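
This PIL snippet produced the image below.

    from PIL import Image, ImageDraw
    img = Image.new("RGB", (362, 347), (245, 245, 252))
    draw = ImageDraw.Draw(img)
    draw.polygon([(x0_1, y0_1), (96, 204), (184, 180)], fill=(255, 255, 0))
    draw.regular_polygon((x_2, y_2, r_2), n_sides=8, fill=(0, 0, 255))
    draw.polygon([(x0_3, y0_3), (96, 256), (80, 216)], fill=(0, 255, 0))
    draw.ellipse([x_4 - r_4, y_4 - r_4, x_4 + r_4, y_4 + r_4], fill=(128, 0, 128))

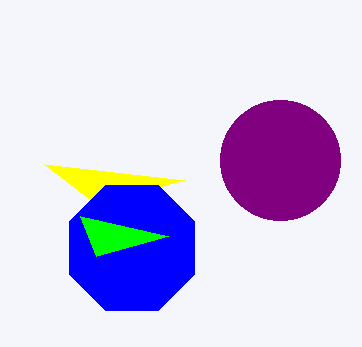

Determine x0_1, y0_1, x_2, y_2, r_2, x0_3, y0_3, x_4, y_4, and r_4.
x0_1 = 44; y0_1 = 164; x_2 = 132; y_2 = 248; r_2 = 68; x0_3 = 168; y0_3 = 236; x_4 = 280; y_4 = 160; r_4 = 60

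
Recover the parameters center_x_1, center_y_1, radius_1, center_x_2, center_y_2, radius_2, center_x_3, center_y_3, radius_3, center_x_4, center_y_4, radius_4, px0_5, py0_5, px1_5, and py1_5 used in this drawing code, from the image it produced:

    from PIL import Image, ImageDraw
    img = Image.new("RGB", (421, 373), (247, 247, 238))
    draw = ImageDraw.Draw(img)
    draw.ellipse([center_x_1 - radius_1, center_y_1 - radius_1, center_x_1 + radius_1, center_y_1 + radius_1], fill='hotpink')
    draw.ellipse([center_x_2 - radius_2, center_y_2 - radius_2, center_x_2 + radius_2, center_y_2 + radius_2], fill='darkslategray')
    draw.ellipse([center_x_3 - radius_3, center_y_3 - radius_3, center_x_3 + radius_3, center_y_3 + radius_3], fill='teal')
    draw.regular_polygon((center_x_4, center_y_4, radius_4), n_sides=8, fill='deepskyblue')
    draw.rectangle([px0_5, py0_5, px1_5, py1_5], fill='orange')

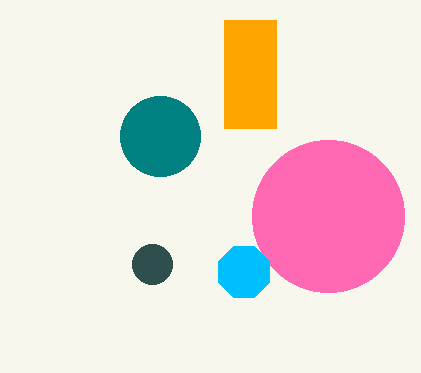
center_x_1 = 328
center_y_1 = 216
radius_1 = 76
center_x_2 = 152
center_y_2 = 264
radius_2 = 20
center_x_3 = 160
center_y_3 = 136
radius_3 = 40
center_x_4 = 244
center_y_4 = 272
radius_4 = 28
px0_5 = 224
py0_5 = 20
px1_5 = 276
py1_5 = 128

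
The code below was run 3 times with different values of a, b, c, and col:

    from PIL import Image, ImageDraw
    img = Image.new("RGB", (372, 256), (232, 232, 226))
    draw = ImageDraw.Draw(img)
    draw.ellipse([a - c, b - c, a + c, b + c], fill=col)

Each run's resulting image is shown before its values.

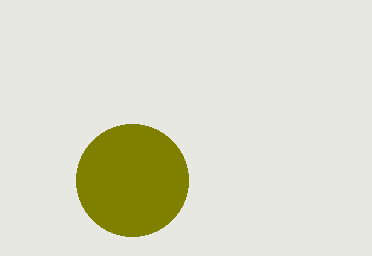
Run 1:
a = 132; b = 180; c = 56; col = 'olive'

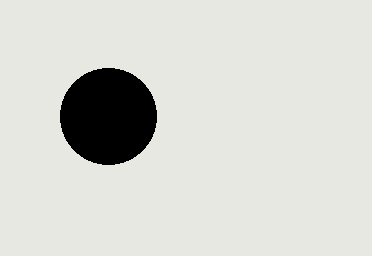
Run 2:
a = 108; b = 116; c = 48; col = 'black'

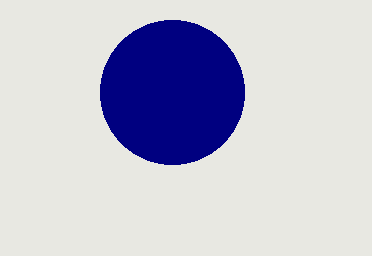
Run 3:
a = 172, b = 92, c = 72, col = 'navy'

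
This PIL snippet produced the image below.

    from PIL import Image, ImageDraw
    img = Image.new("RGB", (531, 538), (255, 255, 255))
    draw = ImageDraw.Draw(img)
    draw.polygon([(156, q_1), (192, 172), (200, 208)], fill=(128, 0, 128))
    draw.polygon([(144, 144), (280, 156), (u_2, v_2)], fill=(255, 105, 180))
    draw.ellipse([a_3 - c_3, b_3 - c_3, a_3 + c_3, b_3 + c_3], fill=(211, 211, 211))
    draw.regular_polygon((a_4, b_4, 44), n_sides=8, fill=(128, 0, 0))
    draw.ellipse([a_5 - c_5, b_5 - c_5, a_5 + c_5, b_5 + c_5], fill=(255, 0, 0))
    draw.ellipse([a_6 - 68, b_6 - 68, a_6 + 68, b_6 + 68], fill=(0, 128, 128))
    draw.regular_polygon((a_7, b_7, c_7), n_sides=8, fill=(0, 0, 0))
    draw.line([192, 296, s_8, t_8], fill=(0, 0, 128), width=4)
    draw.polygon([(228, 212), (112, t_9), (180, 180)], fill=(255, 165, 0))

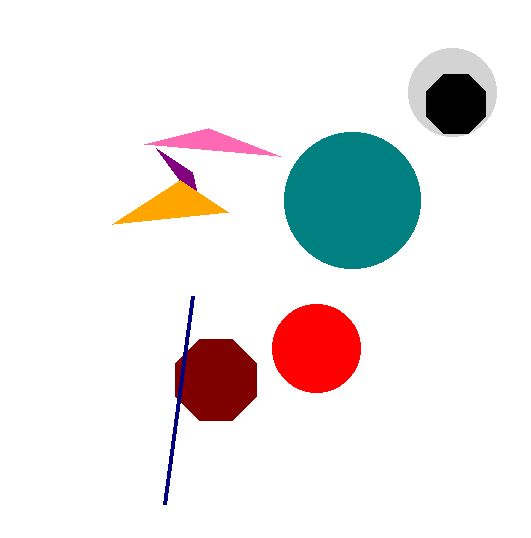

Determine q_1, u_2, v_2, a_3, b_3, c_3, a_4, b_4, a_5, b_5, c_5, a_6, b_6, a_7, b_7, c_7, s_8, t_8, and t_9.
q_1 = 148, u_2 = 208, v_2 = 128, a_3 = 452, b_3 = 92, c_3 = 44, a_4 = 216, b_4 = 380, a_5 = 316, b_5 = 348, c_5 = 44, a_6 = 352, b_6 = 200, a_7 = 456, b_7 = 104, c_7 = 32, s_8 = 164, t_8 = 504, t_9 = 224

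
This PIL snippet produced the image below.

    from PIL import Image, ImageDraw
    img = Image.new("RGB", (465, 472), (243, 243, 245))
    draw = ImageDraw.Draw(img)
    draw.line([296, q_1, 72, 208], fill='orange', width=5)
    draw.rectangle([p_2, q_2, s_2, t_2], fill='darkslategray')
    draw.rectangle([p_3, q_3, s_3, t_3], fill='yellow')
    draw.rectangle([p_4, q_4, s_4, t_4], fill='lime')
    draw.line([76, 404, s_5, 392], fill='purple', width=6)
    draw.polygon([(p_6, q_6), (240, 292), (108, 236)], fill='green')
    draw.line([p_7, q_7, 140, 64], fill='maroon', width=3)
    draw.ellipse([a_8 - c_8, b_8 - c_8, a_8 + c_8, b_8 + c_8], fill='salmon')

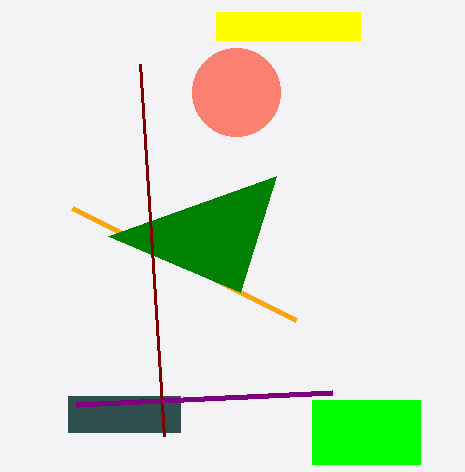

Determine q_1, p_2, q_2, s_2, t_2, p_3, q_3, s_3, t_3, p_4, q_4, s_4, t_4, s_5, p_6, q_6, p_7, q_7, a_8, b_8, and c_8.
q_1 = 320
p_2 = 68
q_2 = 396
s_2 = 180
t_2 = 432
p_3 = 216
q_3 = 12
s_3 = 360
t_3 = 40
p_4 = 312
q_4 = 400
s_4 = 420
t_4 = 464
s_5 = 332
p_6 = 276
q_6 = 176
p_7 = 164
q_7 = 436
a_8 = 236
b_8 = 92
c_8 = 44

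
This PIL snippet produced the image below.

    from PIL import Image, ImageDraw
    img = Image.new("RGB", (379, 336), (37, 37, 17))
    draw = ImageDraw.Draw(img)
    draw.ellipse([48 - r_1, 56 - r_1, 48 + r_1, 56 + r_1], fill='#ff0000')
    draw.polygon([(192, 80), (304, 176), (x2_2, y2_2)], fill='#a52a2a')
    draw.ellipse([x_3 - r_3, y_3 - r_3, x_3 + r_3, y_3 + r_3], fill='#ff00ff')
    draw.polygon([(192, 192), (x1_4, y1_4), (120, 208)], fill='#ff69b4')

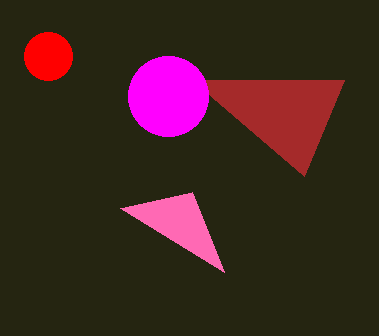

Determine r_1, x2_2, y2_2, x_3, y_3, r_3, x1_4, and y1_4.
r_1 = 24, x2_2 = 344, y2_2 = 80, x_3 = 168, y_3 = 96, r_3 = 40, x1_4 = 224, y1_4 = 272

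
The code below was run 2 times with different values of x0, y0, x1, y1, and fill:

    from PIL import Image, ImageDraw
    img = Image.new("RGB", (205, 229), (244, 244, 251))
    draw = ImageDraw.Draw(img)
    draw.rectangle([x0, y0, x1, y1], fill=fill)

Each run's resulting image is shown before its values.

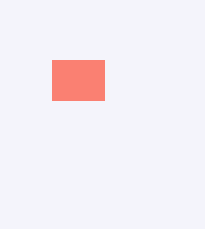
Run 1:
x0 = 52, y0 = 60, x1 = 104, y1 = 100, fill = 'salmon'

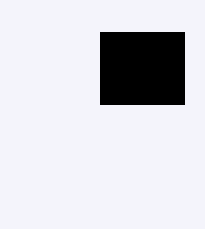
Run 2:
x0 = 100, y0 = 32, x1 = 184, y1 = 104, fill = 'black'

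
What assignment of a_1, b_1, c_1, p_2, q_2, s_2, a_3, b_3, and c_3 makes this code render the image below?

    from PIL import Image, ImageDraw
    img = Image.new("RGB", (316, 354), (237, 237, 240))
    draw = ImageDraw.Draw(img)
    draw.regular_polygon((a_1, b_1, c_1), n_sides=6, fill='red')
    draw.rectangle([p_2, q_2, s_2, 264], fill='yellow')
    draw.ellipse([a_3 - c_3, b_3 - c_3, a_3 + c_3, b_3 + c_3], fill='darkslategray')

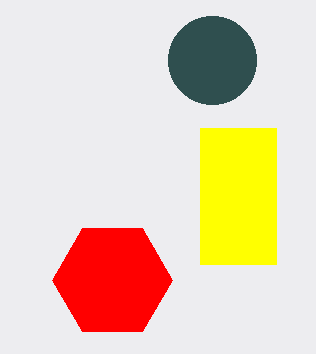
a_1 = 112
b_1 = 280
c_1 = 60
p_2 = 200
q_2 = 128
s_2 = 276
a_3 = 212
b_3 = 60
c_3 = 44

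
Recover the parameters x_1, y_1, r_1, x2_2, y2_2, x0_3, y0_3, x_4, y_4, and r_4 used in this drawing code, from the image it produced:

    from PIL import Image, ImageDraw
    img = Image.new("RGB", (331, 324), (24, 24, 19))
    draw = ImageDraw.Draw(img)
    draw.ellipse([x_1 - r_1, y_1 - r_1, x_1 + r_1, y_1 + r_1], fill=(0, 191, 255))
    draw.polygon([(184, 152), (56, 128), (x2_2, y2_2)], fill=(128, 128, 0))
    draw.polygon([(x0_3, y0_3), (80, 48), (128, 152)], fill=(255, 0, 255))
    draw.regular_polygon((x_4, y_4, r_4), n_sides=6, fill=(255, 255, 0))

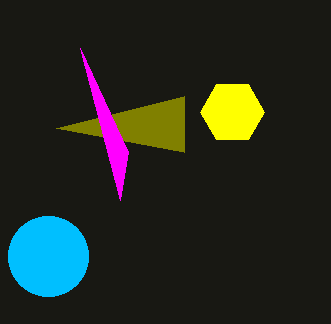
x_1 = 48; y_1 = 256; r_1 = 40; x2_2 = 184; y2_2 = 96; x0_3 = 120; y0_3 = 200; x_4 = 232; y_4 = 112; r_4 = 32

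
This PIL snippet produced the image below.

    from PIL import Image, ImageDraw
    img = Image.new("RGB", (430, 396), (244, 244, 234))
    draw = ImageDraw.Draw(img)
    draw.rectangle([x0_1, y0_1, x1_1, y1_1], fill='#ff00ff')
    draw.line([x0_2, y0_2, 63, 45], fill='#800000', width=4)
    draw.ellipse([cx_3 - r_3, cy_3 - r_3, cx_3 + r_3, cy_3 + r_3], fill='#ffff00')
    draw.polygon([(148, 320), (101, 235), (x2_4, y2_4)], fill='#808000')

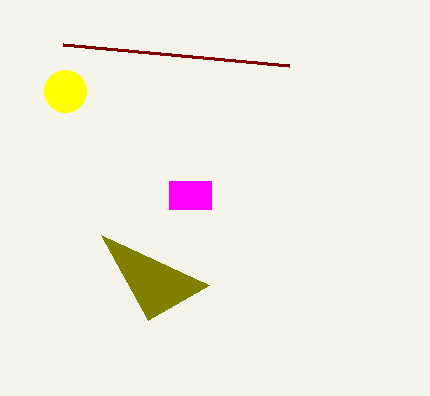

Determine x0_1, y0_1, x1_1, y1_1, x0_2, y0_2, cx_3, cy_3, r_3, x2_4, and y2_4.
x0_1 = 169, y0_1 = 181, x1_1 = 211, y1_1 = 209, x0_2 = 289, y0_2 = 66, cx_3 = 65, cy_3 = 91, r_3 = 21, x2_4 = 209, y2_4 = 285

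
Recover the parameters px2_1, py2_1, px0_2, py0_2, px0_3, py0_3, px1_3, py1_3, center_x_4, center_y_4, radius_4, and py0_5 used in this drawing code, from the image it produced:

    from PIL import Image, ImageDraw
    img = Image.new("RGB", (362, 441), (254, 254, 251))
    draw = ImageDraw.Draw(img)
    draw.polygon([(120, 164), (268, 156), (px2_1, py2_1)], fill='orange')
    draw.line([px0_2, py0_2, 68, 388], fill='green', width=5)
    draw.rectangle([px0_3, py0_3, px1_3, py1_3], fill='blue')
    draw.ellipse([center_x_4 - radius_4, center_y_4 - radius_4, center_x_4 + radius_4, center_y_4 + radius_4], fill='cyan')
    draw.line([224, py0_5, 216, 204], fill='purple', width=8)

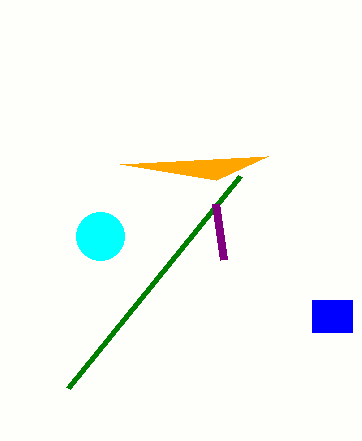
px2_1 = 216, py2_1 = 180, px0_2 = 240, py0_2 = 176, px0_3 = 312, py0_3 = 300, px1_3 = 352, py1_3 = 332, center_x_4 = 100, center_y_4 = 236, radius_4 = 24, py0_5 = 260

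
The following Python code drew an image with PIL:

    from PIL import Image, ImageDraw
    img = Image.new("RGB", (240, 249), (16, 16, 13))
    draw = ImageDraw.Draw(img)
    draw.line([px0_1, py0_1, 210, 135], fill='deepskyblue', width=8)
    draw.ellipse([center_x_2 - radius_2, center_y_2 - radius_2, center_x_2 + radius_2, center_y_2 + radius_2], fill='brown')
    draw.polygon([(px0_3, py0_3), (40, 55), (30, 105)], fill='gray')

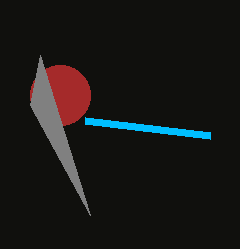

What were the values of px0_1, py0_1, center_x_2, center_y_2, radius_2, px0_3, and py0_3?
px0_1 = 85; py0_1 = 120; center_x_2 = 60; center_y_2 = 95; radius_2 = 30; px0_3 = 90; py0_3 = 215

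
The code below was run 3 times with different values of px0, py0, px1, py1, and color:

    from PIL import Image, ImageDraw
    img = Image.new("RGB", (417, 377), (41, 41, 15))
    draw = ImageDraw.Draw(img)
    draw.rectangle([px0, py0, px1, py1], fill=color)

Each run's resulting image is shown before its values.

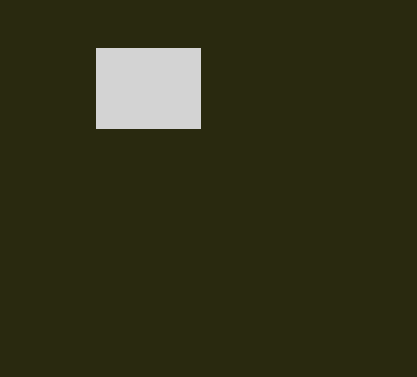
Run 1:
px0 = 96
py0 = 48
px1 = 200
py1 = 128
color = 'lightgray'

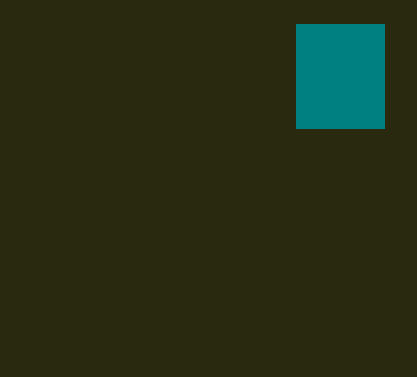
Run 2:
px0 = 296, py0 = 24, px1 = 384, py1 = 128, color = 'teal'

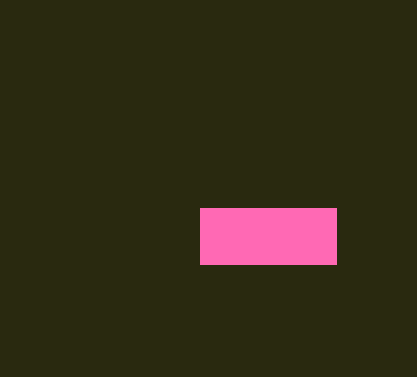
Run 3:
px0 = 200
py0 = 208
px1 = 336
py1 = 264
color = 'hotpink'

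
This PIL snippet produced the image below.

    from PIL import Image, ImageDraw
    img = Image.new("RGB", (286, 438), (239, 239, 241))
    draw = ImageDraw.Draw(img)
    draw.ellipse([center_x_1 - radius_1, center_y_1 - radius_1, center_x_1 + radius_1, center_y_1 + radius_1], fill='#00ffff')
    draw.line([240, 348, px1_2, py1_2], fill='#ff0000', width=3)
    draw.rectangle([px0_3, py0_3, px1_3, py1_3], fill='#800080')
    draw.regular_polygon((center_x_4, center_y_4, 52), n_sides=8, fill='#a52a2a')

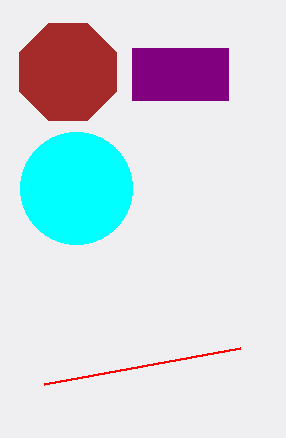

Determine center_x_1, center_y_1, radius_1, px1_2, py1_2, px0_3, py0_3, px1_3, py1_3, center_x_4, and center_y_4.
center_x_1 = 76, center_y_1 = 188, radius_1 = 56, px1_2 = 44, py1_2 = 384, px0_3 = 132, py0_3 = 48, px1_3 = 228, py1_3 = 100, center_x_4 = 68, center_y_4 = 72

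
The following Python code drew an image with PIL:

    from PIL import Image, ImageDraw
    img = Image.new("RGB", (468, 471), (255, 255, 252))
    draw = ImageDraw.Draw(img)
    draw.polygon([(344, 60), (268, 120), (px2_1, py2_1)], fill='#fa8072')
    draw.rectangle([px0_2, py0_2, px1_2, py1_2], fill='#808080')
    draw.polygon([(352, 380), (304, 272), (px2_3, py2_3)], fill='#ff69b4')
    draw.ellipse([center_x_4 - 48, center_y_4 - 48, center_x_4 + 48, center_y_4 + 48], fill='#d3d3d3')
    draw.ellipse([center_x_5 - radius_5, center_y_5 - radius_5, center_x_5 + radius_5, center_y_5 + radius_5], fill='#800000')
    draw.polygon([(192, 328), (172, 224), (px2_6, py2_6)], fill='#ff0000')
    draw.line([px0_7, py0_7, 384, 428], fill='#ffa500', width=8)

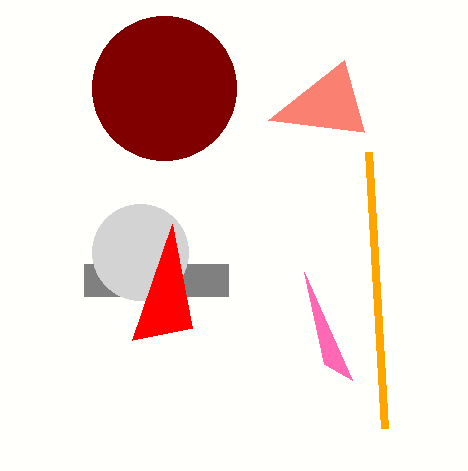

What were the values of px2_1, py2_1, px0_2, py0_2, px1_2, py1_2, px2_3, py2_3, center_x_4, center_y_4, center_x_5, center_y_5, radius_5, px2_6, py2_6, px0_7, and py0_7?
px2_1 = 364; py2_1 = 132; px0_2 = 84; py0_2 = 264; px1_2 = 228; py1_2 = 296; px2_3 = 324; py2_3 = 364; center_x_4 = 140; center_y_4 = 252; center_x_5 = 164; center_y_5 = 88; radius_5 = 72; px2_6 = 132; py2_6 = 340; px0_7 = 368; py0_7 = 152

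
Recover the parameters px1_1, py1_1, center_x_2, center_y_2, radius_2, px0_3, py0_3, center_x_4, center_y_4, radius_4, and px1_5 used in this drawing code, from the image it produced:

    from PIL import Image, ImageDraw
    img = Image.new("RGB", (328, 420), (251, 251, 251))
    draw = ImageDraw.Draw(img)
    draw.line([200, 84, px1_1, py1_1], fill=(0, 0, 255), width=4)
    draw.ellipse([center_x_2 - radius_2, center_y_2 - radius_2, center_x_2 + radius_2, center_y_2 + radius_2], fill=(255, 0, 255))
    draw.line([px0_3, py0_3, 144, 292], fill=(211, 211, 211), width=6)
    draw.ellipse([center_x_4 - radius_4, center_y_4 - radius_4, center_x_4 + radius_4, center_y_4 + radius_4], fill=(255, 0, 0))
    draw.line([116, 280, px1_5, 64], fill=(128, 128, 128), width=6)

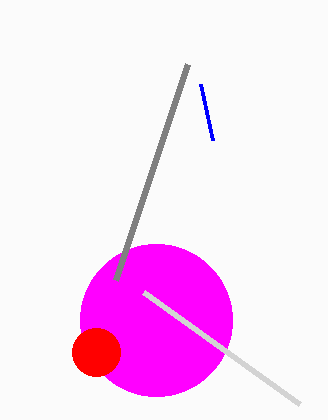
px1_1 = 212
py1_1 = 140
center_x_2 = 156
center_y_2 = 320
radius_2 = 76
px0_3 = 300
py0_3 = 404
center_x_4 = 96
center_y_4 = 352
radius_4 = 24
px1_5 = 188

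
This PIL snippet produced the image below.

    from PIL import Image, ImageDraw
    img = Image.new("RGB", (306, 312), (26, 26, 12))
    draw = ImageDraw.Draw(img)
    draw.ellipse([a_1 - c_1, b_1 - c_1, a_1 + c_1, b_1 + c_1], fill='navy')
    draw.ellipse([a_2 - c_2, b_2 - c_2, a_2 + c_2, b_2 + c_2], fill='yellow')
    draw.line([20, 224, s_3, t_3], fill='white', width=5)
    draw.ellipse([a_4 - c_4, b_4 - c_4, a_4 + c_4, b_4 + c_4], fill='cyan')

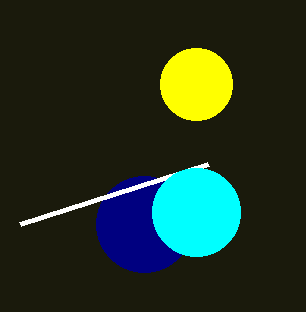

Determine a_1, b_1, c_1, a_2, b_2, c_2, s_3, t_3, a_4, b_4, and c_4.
a_1 = 144; b_1 = 224; c_1 = 48; a_2 = 196; b_2 = 84; c_2 = 36; s_3 = 208; t_3 = 164; a_4 = 196; b_4 = 212; c_4 = 44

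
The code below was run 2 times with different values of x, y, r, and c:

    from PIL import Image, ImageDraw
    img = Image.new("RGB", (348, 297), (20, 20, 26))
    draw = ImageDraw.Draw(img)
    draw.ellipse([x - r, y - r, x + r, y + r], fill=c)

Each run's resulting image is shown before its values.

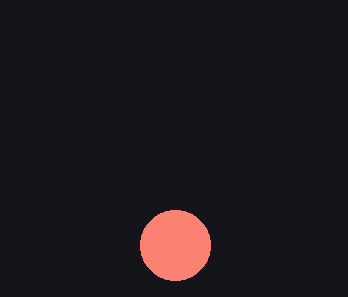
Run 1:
x = 175
y = 245
r = 35
c = 'salmon'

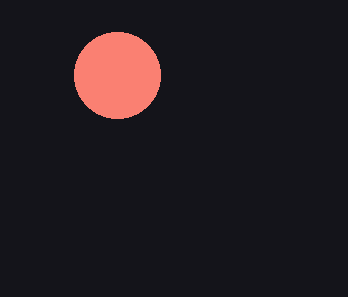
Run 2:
x = 117, y = 75, r = 43, c = 'salmon'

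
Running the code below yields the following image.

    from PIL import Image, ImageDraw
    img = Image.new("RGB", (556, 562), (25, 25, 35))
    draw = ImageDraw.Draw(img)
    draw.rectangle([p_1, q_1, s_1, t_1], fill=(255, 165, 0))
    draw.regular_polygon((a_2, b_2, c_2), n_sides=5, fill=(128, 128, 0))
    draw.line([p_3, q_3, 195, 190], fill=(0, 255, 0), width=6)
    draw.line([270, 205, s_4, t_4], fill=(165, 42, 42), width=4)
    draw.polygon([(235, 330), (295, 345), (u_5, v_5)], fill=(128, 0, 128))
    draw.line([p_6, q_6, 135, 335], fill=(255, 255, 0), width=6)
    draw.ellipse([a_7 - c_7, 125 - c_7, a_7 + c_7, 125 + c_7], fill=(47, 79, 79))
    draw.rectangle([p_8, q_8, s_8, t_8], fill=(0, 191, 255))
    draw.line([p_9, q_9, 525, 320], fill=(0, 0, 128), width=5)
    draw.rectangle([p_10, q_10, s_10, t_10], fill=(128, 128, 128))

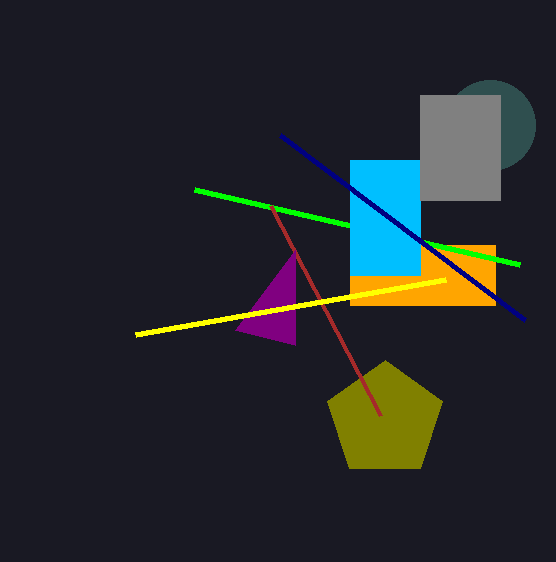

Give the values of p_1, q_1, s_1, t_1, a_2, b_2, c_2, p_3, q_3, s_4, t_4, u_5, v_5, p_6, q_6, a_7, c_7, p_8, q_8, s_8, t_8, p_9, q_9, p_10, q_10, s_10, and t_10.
p_1 = 350; q_1 = 245; s_1 = 495; t_1 = 305; a_2 = 385; b_2 = 420; c_2 = 60; p_3 = 520; q_3 = 265; s_4 = 380; t_4 = 415; u_5 = 295; v_5 = 250; p_6 = 445; q_6 = 280; a_7 = 490; c_7 = 45; p_8 = 350; q_8 = 160; s_8 = 420; t_8 = 275; p_9 = 280; q_9 = 135; p_10 = 420; q_10 = 95; s_10 = 500; t_10 = 200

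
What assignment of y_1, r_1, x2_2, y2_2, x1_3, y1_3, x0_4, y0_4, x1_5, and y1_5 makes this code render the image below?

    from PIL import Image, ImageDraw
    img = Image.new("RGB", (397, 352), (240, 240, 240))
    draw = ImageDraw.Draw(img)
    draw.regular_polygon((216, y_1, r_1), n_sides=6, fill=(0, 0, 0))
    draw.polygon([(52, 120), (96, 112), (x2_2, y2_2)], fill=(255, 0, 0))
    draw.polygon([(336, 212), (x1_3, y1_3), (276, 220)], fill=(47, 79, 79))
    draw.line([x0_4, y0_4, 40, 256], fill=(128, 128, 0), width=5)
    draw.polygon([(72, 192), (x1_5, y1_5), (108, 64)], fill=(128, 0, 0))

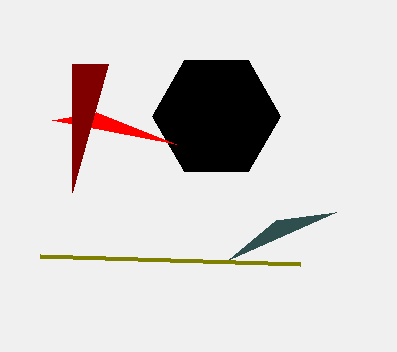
y_1 = 116, r_1 = 64, x2_2 = 176, y2_2 = 144, x1_3 = 228, y1_3 = 260, x0_4 = 300, y0_4 = 264, x1_5 = 72, y1_5 = 64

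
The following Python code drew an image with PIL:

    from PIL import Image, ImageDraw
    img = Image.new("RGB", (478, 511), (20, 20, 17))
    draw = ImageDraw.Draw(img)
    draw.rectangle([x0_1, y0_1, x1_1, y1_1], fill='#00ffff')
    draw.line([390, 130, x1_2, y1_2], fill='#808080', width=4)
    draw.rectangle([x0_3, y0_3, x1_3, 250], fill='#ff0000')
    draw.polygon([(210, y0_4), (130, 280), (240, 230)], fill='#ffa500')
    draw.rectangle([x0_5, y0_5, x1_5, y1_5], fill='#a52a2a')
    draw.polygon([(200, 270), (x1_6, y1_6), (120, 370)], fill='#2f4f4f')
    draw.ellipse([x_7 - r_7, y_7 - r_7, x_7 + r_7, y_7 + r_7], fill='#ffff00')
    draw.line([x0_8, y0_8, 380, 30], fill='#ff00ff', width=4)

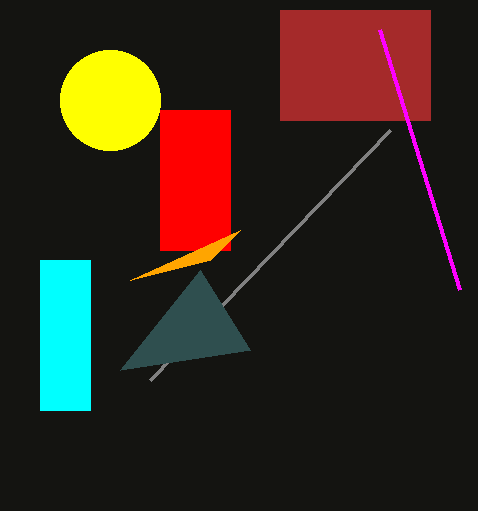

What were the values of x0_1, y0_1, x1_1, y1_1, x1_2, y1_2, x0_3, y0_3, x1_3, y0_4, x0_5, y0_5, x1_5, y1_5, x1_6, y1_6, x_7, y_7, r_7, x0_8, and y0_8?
x0_1 = 40; y0_1 = 260; x1_1 = 90; y1_1 = 410; x1_2 = 150; y1_2 = 380; x0_3 = 160; y0_3 = 110; x1_3 = 230; y0_4 = 260; x0_5 = 280; y0_5 = 10; x1_5 = 430; y1_5 = 120; x1_6 = 250; y1_6 = 350; x_7 = 110; y_7 = 100; r_7 = 50; x0_8 = 460; y0_8 = 290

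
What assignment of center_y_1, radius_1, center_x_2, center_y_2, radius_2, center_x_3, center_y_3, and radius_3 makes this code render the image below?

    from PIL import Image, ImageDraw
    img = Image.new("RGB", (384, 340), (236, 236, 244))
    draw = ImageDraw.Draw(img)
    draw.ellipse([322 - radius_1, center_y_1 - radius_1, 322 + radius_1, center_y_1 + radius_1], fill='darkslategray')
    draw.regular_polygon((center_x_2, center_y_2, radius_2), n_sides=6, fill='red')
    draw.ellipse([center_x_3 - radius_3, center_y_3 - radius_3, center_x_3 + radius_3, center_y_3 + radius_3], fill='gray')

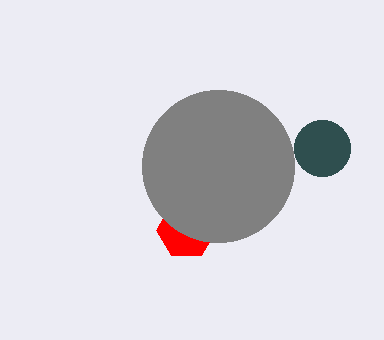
center_y_1 = 148
radius_1 = 28
center_x_2 = 186
center_y_2 = 230
radius_2 = 30
center_x_3 = 218
center_y_3 = 166
radius_3 = 76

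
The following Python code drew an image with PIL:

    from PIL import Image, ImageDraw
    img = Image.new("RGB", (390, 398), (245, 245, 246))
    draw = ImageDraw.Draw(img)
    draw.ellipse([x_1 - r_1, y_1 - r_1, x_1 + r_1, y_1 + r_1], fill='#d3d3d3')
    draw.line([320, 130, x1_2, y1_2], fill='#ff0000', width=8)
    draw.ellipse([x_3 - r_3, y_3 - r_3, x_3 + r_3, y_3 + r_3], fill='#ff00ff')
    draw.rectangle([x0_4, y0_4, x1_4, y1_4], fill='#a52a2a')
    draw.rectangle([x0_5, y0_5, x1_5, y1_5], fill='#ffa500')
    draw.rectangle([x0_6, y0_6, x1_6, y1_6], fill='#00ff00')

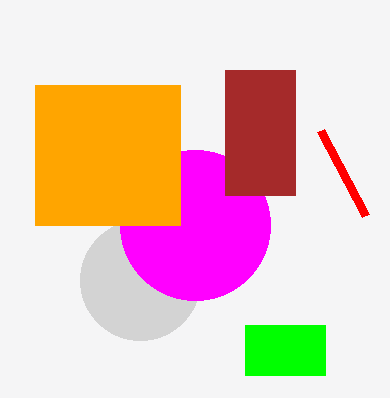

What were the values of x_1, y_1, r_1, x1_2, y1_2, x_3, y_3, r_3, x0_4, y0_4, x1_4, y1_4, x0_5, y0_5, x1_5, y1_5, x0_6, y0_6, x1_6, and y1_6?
x_1 = 140
y_1 = 280
r_1 = 60
x1_2 = 365
y1_2 = 215
x_3 = 195
y_3 = 225
r_3 = 75
x0_4 = 225
y0_4 = 70
x1_4 = 295
y1_4 = 195
x0_5 = 35
y0_5 = 85
x1_5 = 180
y1_5 = 225
x0_6 = 245
y0_6 = 325
x1_6 = 325
y1_6 = 375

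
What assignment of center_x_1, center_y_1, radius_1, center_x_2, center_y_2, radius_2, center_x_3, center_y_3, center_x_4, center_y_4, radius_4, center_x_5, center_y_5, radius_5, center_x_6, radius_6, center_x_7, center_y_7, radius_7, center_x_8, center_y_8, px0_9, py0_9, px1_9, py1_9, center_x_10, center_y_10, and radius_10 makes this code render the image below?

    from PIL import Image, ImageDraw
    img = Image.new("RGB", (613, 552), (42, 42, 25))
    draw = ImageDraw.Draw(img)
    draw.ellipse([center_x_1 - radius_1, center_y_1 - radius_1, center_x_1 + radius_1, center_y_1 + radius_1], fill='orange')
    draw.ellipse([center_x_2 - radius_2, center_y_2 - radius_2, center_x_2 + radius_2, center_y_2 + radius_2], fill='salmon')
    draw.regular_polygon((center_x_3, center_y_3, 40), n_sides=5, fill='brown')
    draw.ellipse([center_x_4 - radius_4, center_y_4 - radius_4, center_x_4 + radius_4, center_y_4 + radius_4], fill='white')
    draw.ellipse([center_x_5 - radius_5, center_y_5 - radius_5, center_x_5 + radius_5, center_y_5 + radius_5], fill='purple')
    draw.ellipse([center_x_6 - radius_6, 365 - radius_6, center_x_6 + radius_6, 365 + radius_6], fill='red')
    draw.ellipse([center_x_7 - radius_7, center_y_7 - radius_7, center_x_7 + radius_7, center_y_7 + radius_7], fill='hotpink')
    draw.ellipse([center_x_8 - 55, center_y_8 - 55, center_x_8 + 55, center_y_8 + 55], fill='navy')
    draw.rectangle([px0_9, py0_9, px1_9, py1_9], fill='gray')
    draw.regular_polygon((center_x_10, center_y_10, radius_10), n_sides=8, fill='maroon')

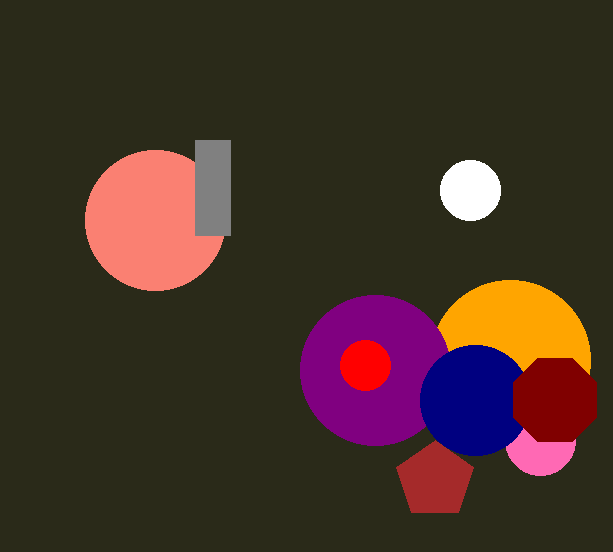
center_x_1 = 510
center_y_1 = 360
radius_1 = 80
center_x_2 = 155
center_y_2 = 220
radius_2 = 70
center_x_3 = 435
center_y_3 = 480
center_x_4 = 470
center_y_4 = 190
radius_4 = 30
center_x_5 = 375
center_y_5 = 370
radius_5 = 75
center_x_6 = 365
radius_6 = 25
center_x_7 = 540
center_y_7 = 440
radius_7 = 35
center_x_8 = 475
center_y_8 = 400
px0_9 = 195
py0_9 = 140
px1_9 = 230
py1_9 = 235
center_x_10 = 555
center_y_10 = 400
radius_10 = 45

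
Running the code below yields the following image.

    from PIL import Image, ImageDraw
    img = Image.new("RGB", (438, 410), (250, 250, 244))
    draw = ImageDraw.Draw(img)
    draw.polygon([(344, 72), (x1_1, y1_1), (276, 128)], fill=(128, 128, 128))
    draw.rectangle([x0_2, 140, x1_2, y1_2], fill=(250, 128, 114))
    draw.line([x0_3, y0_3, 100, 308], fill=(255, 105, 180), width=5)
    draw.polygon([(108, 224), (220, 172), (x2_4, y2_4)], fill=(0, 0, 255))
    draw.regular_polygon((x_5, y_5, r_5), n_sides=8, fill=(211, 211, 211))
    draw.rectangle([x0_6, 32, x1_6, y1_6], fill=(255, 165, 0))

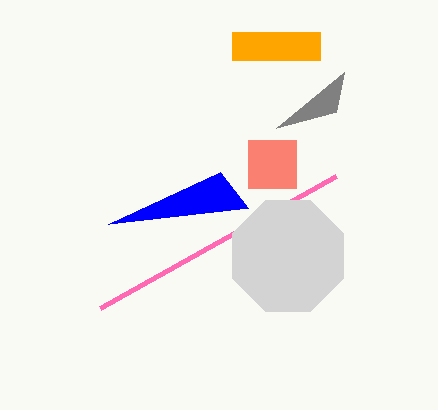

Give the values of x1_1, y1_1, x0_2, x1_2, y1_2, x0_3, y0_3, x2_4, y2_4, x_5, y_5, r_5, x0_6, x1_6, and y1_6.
x1_1 = 336
y1_1 = 112
x0_2 = 248
x1_2 = 296
y1_2 = 188
x0_3 = 336
y0_3 = 176
x2_4 = 248
y2_4 = 208
x_5 = 288
y_5 = 256
r_5 = 60
x0_6 = 232
x1_6 = 320
y1_6 = 60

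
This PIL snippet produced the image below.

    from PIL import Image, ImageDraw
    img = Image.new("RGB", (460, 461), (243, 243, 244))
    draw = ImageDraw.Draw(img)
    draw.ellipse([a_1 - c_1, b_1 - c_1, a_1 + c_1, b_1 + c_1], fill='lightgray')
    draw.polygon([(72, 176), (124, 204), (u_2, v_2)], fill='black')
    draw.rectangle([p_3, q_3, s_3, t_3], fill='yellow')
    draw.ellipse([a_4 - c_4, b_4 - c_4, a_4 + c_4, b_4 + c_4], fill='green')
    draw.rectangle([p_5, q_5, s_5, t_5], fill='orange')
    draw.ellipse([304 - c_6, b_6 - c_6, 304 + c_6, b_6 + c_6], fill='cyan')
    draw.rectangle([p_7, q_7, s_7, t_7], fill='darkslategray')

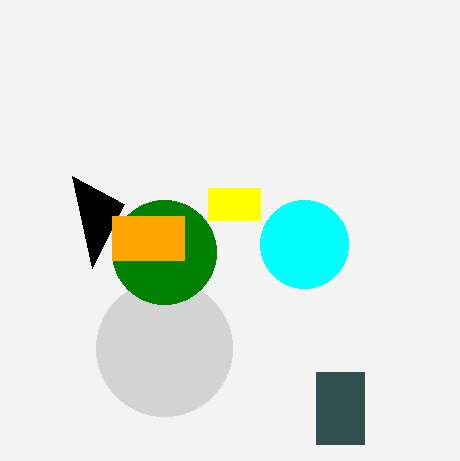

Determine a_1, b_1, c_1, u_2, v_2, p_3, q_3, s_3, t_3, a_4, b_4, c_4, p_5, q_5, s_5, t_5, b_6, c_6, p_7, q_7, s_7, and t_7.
a_1 = 164; b_1 = 348; c_1 = 68; u_2 = 92; v_2 = 268; p_3 = 208; q_3 = 188; s_3 = 260; t_3 = 220; a_4 = 164; b_4 = 252; c_4 = 52; p_5 = 112; q_5 = 216; s_5 = 184; t_5 = 260; b_6 = 244; c_6 = 44; p_7 = 316; q_7 = 372; s_7 = 364; t_7 = 444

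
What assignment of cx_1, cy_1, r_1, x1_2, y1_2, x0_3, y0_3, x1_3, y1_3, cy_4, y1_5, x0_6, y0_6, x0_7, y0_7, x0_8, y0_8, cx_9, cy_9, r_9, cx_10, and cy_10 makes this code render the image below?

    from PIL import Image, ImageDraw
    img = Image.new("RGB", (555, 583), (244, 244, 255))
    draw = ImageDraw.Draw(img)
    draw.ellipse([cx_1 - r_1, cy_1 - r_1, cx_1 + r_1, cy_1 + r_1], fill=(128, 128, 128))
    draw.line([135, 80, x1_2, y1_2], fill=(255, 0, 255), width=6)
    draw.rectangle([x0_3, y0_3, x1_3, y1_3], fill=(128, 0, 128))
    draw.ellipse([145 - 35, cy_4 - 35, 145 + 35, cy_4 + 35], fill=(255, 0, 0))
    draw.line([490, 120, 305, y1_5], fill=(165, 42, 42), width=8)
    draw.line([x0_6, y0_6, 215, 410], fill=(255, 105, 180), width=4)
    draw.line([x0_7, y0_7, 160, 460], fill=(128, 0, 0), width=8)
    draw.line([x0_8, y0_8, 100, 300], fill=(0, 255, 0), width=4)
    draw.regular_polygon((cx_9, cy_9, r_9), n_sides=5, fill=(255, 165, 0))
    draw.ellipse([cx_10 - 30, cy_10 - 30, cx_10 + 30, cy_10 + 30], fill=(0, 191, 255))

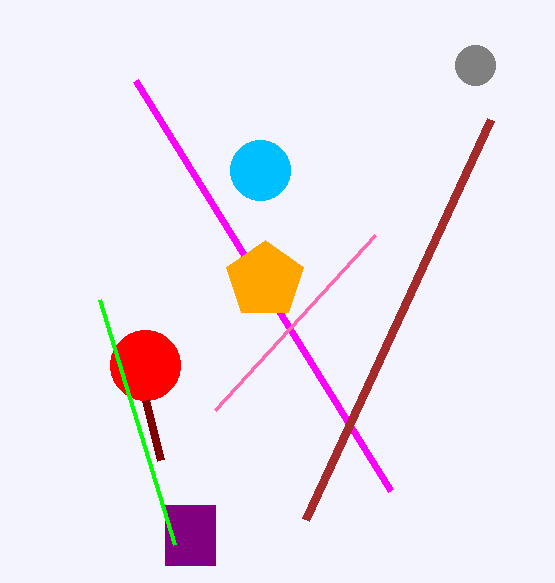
cx_1 = 475; cy_1 = 65; r_1 = 20; x1_2 = 390; y1_2 = 490; x0_3 = 165; y0_3 = 505; x1_3 = 215; y1_3 = 565; cy_4 = 365; y1_5 = 520; x0_6 = 375; y0_6 = 235; x0_7 = 145; y0_7 = 400; x0_8 = 175; y0_8 = 545; cx_9 = 265; cy_9 = 280; r_9 = 40; cx_10 = 260; cy_10 = 170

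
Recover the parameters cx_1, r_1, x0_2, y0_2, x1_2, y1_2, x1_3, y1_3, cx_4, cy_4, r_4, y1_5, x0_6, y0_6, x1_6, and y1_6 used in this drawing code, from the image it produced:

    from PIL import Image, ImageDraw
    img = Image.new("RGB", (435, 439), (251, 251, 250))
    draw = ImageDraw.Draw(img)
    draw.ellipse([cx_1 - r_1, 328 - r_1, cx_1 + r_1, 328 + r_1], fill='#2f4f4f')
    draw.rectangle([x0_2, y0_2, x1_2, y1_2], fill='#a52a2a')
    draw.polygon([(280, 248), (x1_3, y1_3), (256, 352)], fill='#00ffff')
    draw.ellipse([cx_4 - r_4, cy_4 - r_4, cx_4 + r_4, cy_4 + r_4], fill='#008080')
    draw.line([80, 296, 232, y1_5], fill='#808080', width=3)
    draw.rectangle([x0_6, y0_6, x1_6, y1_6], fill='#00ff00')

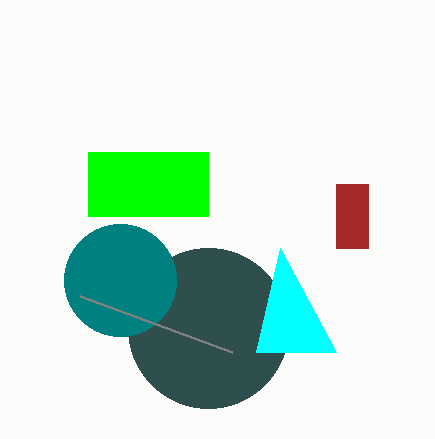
cx_1 = 208; r_1 = 80; x0_2 = 336; y0_2 = 184; x1_2 = 368; y1_2 = 248; x1_3 = 336; y1_3 = 352; cx_4 = 120; cy_4 = 280; r_4 = 56; y1_5 = 352; x0_6 = 88; y0_6 = 152; x1_6 = 208; y1_6 = 216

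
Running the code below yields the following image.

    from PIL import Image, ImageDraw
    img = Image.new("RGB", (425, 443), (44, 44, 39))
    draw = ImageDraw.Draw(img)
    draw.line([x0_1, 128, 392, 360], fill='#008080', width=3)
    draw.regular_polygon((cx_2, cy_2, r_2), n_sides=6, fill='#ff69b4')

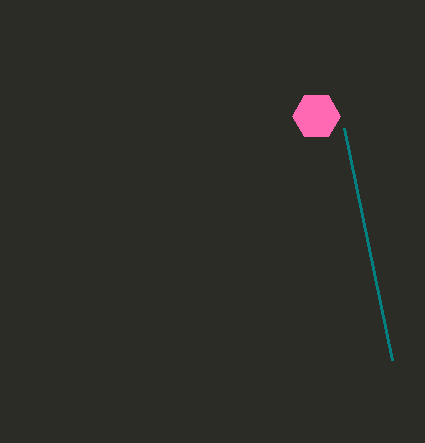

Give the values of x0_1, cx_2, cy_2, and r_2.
x0_1 = 344
cx_2 = 316
cy_2 = 116
r_2 = 24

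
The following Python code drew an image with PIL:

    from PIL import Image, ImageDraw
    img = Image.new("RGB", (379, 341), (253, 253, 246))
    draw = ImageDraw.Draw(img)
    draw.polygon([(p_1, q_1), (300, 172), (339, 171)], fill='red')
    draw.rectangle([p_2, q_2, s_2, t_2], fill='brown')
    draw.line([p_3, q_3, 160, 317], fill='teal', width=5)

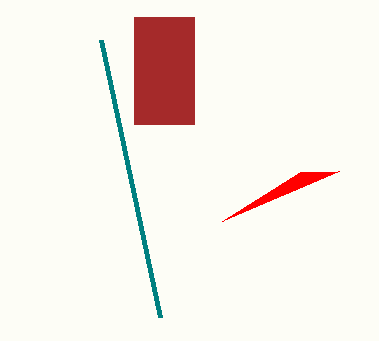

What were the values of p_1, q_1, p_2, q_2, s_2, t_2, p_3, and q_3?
p_1 = 222, q_1 = 221, p_2 = 134, q_2 = 17, s_2 = 194, t_2 = 124, p_3 = 101, q_3 = 40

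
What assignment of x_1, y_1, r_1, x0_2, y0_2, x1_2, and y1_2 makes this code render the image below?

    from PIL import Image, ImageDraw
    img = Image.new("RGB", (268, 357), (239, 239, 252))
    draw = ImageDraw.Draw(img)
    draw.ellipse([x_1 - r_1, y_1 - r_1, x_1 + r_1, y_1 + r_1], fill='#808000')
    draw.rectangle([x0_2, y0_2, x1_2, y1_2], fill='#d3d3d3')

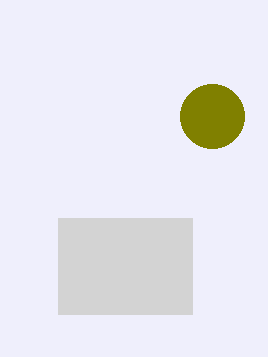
x_1 = 212; y_1 = 116; r_1 = 32; x0_2 = 58; y0_2 = 218; x1_2 = 192; y1_2 = 314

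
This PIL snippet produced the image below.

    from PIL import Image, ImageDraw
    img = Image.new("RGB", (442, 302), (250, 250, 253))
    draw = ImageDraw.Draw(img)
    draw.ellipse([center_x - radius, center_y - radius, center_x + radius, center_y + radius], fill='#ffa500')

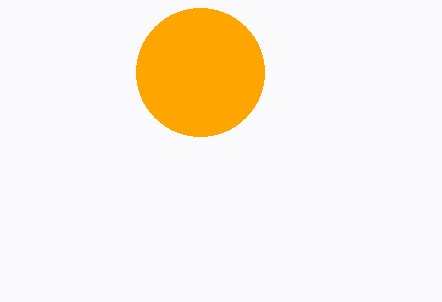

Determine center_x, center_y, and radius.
center_x = 200, center_y = 72, radius = 64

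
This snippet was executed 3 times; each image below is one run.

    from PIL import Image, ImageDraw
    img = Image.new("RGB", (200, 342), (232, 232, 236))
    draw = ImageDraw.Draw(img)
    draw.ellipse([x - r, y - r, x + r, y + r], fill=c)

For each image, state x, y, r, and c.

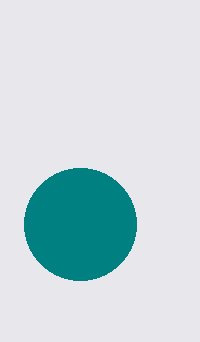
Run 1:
x = 80, y = 224, r = 56, c = 'teal'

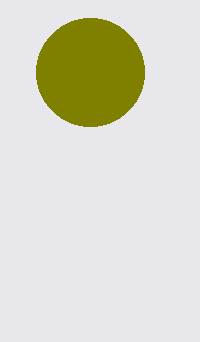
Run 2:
x = 90
y = 72
r = 54
c = 'olive'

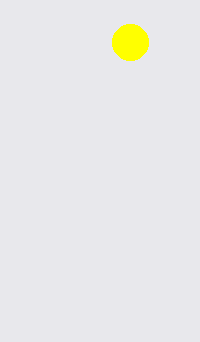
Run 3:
x = 130; y = 42; r = 18; c = 'yellow'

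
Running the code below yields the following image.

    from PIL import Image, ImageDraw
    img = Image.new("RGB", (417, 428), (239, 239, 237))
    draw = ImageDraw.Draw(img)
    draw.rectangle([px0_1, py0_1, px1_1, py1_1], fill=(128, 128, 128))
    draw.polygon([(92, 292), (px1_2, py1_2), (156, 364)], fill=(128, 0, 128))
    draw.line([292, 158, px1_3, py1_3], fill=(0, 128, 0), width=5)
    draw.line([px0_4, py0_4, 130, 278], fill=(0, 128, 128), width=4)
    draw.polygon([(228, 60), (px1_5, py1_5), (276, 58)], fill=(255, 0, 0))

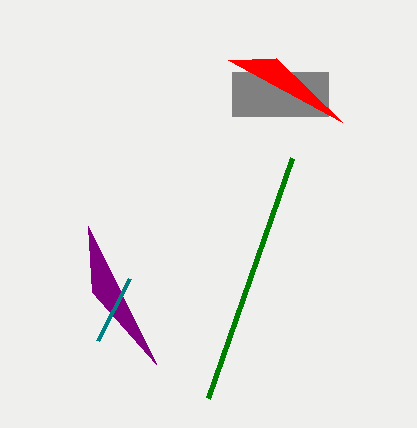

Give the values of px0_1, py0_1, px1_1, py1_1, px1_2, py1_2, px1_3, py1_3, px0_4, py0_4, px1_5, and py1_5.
px0_1 = 232; py0_1 = 72; px1_1 = 328; py1_1 = 116; px1_2 = 88; py1_2 = 226; px1_3 = 208; py1_3 = 398; px0_4 = 98; py0_4 = 340; px1_5 = 342; py1_5 = 122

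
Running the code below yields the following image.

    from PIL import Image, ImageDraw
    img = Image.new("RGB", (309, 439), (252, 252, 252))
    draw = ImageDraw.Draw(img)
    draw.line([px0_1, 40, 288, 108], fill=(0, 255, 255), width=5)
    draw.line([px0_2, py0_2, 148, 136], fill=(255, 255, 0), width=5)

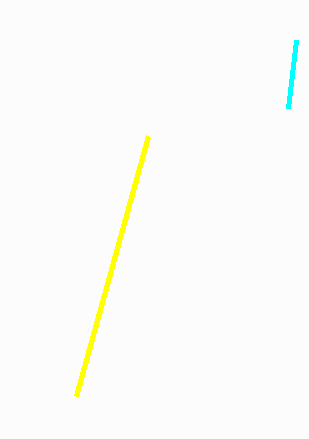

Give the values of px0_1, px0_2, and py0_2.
px0_1 = 296
px0_2 = 76
py0_2 = 396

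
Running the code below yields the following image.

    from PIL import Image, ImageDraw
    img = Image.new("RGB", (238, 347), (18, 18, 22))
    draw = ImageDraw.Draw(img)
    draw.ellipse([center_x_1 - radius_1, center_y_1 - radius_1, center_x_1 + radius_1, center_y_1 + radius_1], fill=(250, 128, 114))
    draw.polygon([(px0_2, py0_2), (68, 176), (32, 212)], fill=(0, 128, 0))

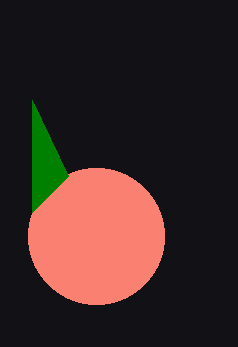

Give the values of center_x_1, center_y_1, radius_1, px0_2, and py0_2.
center_x_1 = 96; center_y_1 = 236; radius_1 = 68; px0_2 = 32; py0_2 = 100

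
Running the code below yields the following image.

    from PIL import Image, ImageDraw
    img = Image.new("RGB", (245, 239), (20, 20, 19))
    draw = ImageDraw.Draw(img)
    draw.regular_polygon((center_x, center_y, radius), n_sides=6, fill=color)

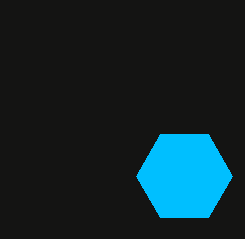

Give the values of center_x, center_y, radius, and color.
center_x = 184, center_y = 176, radius = 48, color = 'deepskyblue'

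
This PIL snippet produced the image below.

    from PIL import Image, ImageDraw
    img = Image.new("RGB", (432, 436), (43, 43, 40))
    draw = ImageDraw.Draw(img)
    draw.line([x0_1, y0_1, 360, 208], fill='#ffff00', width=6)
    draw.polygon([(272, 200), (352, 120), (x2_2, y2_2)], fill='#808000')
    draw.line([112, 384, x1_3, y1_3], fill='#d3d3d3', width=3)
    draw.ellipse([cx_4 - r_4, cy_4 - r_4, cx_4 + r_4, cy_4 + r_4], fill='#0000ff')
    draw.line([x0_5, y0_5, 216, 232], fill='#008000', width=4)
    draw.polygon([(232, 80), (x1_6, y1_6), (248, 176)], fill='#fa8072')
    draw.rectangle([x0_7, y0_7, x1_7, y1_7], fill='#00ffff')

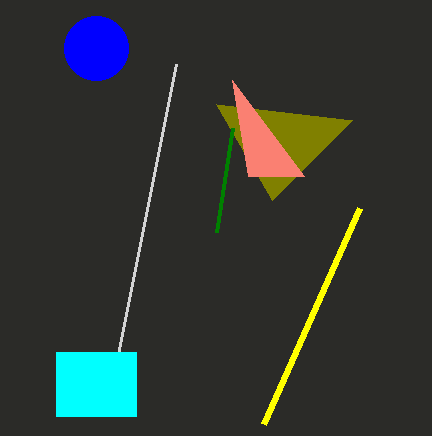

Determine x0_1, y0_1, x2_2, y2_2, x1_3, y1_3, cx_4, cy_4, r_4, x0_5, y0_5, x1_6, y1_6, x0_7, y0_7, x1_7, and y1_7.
x0_1 = 264, y0_1 = 424, x2_2 = 216, y2_2 = 104, x1_3 = 176, y1_3 = 64, cx_4 = 96, cy_4 = 48, r_4 = 32, x0_5 = 232, y0_5 = 128, x1_6 = 304, y1_6 = 176, x0_7 = 56, y0_7 = 352, x1_7 = 136, y1_7 = 416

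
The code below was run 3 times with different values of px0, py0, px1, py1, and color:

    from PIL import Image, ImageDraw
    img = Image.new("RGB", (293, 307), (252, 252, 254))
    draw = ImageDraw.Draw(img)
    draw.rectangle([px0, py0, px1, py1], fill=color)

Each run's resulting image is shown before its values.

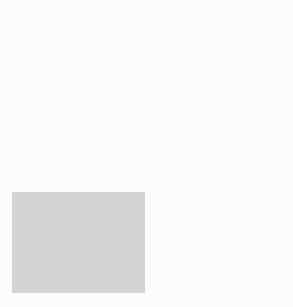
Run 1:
px0 = 12, py0 = 192, px1 = 144, py1 = 292, color = 'lightgray'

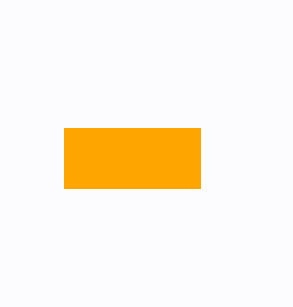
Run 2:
px0 = 64
py0 = 128
px1 = 200
py1 = 188
color = 'orange'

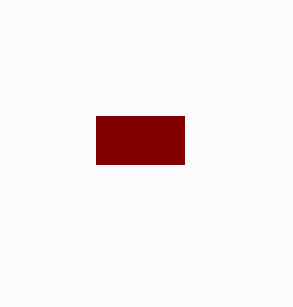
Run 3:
px0 = 96, py0 = 116, px1 = 184, py1 = 164, color = 'maroon'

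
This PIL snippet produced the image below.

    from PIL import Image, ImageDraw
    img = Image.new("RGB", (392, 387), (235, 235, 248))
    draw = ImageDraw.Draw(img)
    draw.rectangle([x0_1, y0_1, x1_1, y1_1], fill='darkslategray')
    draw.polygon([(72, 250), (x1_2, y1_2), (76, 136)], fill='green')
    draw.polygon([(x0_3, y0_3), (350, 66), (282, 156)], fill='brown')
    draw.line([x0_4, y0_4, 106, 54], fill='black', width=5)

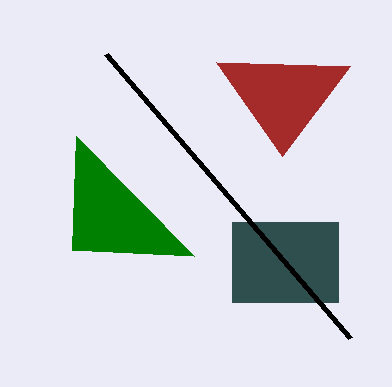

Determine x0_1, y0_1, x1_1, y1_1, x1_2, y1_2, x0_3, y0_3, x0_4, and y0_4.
x0_1 = 232
y0_1 = 222
x1_1 = 338
y1_1 = 302
x1_2 = 194
y1_2 = 256
x0_3 = 216
y0_3 = 62
x0_4 = 350
y0_4 = 338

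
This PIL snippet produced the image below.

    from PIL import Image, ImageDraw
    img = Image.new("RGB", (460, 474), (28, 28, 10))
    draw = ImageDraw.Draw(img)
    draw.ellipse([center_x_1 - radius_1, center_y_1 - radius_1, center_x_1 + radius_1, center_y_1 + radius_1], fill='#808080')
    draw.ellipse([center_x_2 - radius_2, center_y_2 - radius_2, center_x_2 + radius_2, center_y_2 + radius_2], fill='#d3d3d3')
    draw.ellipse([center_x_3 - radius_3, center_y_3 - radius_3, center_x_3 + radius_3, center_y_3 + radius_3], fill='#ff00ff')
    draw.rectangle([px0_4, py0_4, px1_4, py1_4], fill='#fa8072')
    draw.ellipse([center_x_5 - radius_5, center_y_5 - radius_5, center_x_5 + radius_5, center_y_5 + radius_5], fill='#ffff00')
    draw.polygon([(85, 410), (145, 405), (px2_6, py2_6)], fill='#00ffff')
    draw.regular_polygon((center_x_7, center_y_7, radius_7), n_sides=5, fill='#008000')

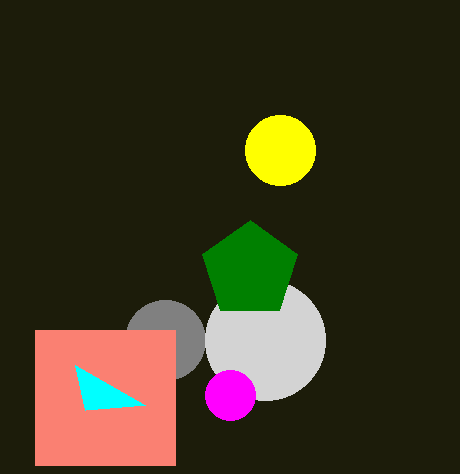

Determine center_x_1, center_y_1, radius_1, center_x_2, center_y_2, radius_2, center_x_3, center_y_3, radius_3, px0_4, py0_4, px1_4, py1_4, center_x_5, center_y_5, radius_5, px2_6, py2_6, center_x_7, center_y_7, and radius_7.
center_x_1 = 165
center_y_1 = 340
radius_1 = 40
center_x_2 = 265
center_y_2 = 340
radius_2 = 60
center_x_3 = 230
center_y_3 = 395
radius_3 = 25
px0_4 = 35
py0_4 = 330
px1_4 = 175
py1_4 = 465
center_x_5 = 280
center_y_5 = 150
radius_5 = 35
px2_6 = 75
py2_6 = 365
center_x_7 = 250
center_y_7 = 270
radius_7 = 50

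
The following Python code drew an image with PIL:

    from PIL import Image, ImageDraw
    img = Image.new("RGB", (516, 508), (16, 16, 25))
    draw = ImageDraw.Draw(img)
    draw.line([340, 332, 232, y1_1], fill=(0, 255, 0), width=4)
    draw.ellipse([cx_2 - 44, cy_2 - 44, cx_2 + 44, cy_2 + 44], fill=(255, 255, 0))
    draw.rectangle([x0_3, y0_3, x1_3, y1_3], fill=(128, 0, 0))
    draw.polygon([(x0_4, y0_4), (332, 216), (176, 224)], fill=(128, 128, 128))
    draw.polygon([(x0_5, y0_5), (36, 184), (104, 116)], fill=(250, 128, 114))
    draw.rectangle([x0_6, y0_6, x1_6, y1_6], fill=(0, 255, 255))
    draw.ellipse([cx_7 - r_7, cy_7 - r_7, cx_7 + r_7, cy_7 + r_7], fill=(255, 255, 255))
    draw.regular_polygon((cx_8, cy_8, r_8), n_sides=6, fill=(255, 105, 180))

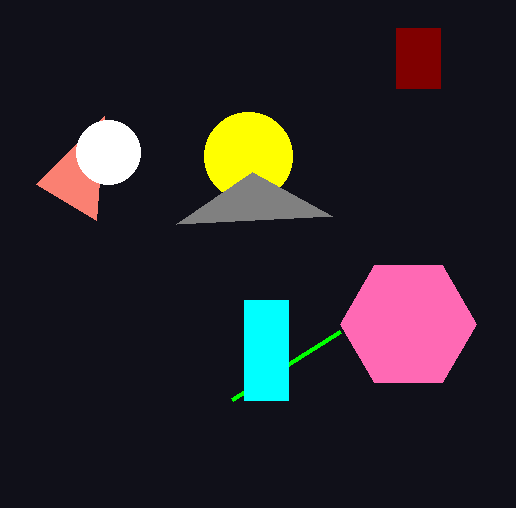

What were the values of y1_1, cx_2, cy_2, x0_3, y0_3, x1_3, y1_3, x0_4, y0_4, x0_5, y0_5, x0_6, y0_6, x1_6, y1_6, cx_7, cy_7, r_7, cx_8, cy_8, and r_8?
y1_1 = 400
cx_2 = 248
cy_2 = 156
x0_3 = 396
y0_3 = 28
x1_3 = 440
y1_3 = 88
x0_4 = 252
y0_4 = 172
x0_5 = 96
y0_5 = 220
x0_6 = 244
y0_6 = 300
x1_6 = 288
y1_6 = 400
cx_7 = 108
cy_7 = 152
r_7 = 32
cx_8 = 408
cy_8 = 324
r_8 = 68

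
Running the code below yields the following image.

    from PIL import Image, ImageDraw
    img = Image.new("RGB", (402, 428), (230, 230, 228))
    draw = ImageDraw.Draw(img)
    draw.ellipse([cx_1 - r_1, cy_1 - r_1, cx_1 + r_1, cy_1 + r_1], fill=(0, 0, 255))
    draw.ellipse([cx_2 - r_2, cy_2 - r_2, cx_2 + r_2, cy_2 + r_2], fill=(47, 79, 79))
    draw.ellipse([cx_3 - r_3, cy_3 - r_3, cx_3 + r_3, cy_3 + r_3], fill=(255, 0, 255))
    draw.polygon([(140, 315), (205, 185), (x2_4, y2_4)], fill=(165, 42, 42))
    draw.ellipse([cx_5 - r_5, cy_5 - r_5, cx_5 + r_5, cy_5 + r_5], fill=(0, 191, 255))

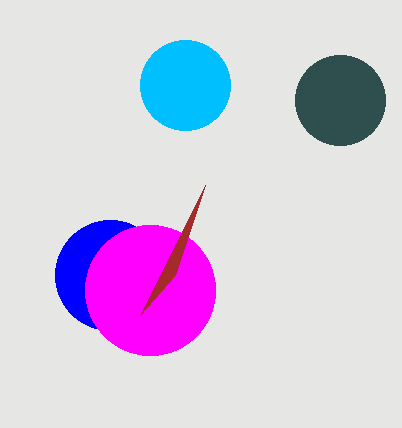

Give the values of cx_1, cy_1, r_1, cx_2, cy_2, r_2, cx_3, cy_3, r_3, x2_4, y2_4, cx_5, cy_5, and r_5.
cx_1 = 110
cy_1 = 275
r_1 = 55
cx_2 = 340
cy_2 = 100
r_2 = 45
cx_3 = 150
cy_3 = 290
r_3 = 65
x2_4 = 175
y2_4 = 275
cx_5 = 185
cy_5 = 85
r_5 = 45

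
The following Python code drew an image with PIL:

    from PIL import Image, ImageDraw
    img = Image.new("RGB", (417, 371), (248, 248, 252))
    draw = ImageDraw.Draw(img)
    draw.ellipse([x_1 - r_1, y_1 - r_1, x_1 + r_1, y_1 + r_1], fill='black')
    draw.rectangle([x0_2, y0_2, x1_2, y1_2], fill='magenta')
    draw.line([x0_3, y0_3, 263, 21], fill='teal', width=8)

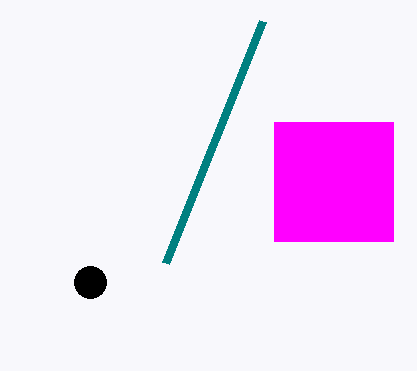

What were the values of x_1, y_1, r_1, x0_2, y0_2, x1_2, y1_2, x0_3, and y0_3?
x_1 = 90; y_1 = 282; r_1 = 16; x0_2 = 274; y0_2 = 122; x1_2 = 393; y1_2 = 241; x0_3 = 166; y0_3 = 263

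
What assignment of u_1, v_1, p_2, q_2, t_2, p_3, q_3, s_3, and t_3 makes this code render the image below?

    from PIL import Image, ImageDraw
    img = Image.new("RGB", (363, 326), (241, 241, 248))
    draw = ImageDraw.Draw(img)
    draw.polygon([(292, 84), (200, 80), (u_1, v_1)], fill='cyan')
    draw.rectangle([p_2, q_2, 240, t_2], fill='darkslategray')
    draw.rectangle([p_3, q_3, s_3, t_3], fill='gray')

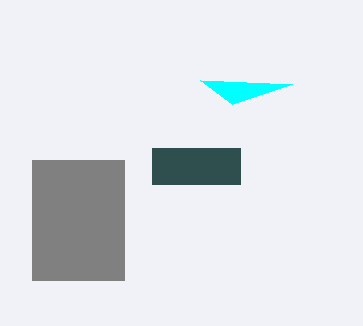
u_1 = 232, v_1 = 104, p_2 = 152, q_2 = 148, t_2 = 184, p_3 = 32, q_3 = 160, s_3 = 124, t_3 = 280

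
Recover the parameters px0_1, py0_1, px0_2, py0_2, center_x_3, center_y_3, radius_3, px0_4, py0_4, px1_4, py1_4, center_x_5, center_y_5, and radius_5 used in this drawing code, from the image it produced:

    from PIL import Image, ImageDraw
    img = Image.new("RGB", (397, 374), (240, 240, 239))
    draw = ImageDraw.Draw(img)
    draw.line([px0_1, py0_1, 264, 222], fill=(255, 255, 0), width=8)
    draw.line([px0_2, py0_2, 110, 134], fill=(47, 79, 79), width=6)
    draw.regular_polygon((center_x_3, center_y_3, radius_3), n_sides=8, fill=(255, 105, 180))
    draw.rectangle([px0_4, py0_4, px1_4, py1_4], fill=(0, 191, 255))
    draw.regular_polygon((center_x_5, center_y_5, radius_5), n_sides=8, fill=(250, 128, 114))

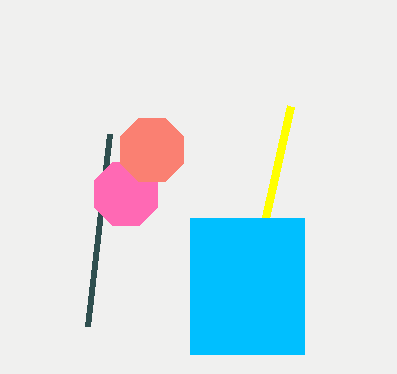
px0_1 = 290; py0_1 = 106; px0_2 = 88; py0_2 = 326; center_x_3 = 126; center_y_3 = 194; radius_3 = 34; px0_4 = 190; py0_4 = 218; px1_4 = 304; py1_4 = 354; center_x_5 = 152; center_y_5 = 150; radius_5 = 34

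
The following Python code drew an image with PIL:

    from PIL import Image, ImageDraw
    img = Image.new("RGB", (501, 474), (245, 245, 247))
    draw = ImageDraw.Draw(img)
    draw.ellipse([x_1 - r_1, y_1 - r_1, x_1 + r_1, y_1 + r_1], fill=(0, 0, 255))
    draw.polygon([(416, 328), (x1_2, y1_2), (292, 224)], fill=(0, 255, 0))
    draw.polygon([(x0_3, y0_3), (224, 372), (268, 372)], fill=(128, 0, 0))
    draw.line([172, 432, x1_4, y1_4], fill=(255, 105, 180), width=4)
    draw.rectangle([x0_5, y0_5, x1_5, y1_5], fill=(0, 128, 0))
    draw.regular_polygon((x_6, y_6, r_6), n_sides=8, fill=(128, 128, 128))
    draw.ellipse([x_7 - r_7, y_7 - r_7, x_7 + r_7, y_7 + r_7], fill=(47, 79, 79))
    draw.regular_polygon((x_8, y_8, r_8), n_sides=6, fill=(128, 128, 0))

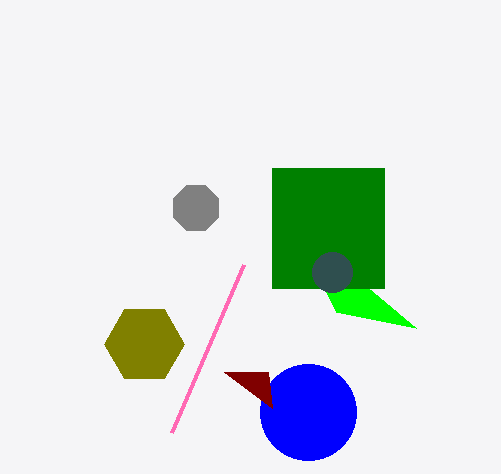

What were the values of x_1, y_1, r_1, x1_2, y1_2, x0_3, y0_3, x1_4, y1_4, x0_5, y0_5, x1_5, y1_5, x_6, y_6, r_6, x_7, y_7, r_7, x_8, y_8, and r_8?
x_1 = 308
y_1 = 412
r_1 = 48
x1_2 = 336
y1_2 = 312
x0_3 = 272
y0_3 = 408
x1_4 = 244
y1_4 = 264
x0_5 = 272
y0_5 = 168
x1_5 = 384
y1_5 = 288
x_6 = 196
y_6 = 208
r_6 = 24
x_7 = 332
y_7 = 272
r_7 = 20
x_8 = 144
y_8 = 344
r_8 = 40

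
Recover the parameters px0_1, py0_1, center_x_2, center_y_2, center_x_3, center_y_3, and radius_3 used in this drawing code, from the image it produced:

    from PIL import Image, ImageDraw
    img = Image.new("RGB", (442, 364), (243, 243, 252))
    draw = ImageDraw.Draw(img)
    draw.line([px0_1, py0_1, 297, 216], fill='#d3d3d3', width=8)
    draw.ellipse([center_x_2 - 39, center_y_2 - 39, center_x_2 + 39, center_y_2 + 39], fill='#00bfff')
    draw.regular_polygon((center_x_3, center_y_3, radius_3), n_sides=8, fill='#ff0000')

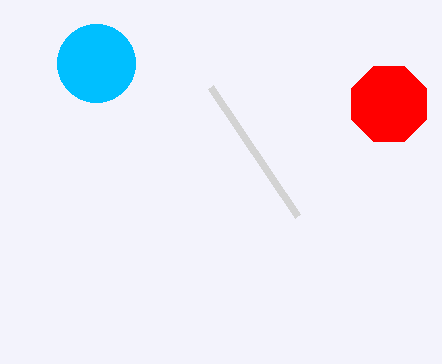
px0_1 = 210; py0_1 = 87; center_x_2 = 96; center_y_2 = 63; center_x_3 = 389; center_y_3 = 104; radius_3 = 41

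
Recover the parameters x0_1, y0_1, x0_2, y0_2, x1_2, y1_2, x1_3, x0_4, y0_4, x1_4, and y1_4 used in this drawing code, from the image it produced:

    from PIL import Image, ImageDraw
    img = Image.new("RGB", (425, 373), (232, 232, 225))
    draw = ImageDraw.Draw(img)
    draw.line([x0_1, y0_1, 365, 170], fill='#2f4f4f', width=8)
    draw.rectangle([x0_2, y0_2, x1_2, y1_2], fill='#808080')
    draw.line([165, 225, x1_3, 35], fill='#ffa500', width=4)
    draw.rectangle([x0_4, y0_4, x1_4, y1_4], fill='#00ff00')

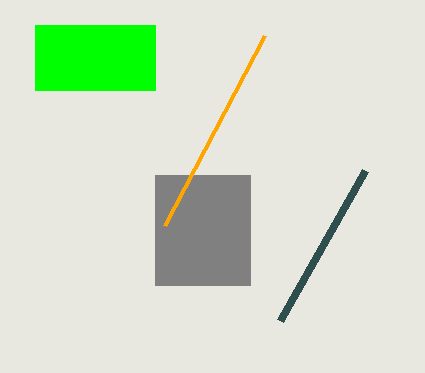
x0_1 = 280
y0_1 = 320
x0_2 = 155
y0_2 = 175
x1_2 = 250
y1_2 = 285
x1_3 = 265
x0_4 = 35
y0_4 = 25
x1_4 = 155
y1_4 = 90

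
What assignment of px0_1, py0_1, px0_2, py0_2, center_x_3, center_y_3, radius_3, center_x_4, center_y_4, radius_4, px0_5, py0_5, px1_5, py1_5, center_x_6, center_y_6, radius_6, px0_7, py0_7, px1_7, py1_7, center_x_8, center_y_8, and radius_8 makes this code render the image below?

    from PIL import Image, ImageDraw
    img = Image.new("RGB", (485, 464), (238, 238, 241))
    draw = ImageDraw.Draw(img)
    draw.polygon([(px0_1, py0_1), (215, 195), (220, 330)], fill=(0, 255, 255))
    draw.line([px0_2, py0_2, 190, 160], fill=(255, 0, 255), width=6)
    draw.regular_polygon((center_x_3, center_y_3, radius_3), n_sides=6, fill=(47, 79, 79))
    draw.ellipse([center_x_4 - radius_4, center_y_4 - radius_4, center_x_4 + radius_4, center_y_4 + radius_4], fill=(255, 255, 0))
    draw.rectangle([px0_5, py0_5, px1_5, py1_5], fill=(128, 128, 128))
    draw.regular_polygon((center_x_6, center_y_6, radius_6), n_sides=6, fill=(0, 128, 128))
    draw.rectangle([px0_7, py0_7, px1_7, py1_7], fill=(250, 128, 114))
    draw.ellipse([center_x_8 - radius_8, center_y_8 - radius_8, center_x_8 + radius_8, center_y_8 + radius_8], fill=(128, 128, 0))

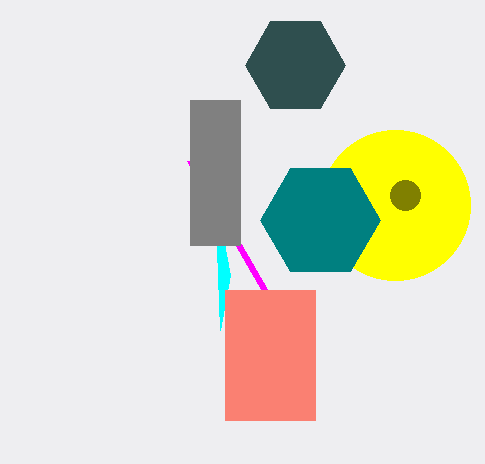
px0_1 = 230; py0_1 = 275; px0_2 = 265; py0_2 = 290; center_x_3 = 295; center_y_3 = 65; radius_3 = 50; center_x_4 = 395; center_y_4 = 205; radius_4 = 75; px0_5 = 190; py0_5 = 100; px1_5 = 240; py1_5 = 245; center_x_6 = 320; center_y_6 = 220; radius_6 = 60; px0_7 = 225; py0_7 = 290; px1_7 = 315; py1_7 = 420; center_x_8 = 405; center_y_8 = 195; radius_8 = 15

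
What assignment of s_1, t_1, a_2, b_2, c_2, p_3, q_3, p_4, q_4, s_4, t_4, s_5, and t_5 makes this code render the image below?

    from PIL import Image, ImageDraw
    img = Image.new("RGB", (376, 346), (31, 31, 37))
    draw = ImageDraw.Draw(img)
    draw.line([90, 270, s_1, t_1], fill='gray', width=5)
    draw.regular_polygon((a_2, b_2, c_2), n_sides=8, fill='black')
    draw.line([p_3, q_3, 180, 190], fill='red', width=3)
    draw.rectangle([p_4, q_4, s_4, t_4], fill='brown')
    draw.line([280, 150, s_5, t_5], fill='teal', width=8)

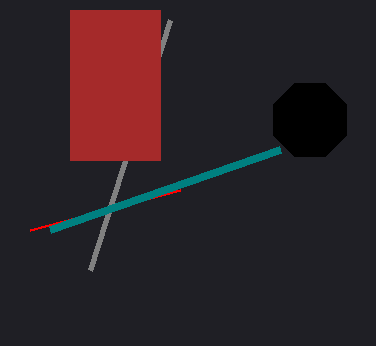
s_1 = 170
t_1 = 20
a_2 = 310
b_2 = 120
c_2 = 40
p_3 = 30
q_3 = 230
p_4 = 70
q_4 = 10
s_4 = 160
t_4 = 160
s_5 = 50
t_5 = 230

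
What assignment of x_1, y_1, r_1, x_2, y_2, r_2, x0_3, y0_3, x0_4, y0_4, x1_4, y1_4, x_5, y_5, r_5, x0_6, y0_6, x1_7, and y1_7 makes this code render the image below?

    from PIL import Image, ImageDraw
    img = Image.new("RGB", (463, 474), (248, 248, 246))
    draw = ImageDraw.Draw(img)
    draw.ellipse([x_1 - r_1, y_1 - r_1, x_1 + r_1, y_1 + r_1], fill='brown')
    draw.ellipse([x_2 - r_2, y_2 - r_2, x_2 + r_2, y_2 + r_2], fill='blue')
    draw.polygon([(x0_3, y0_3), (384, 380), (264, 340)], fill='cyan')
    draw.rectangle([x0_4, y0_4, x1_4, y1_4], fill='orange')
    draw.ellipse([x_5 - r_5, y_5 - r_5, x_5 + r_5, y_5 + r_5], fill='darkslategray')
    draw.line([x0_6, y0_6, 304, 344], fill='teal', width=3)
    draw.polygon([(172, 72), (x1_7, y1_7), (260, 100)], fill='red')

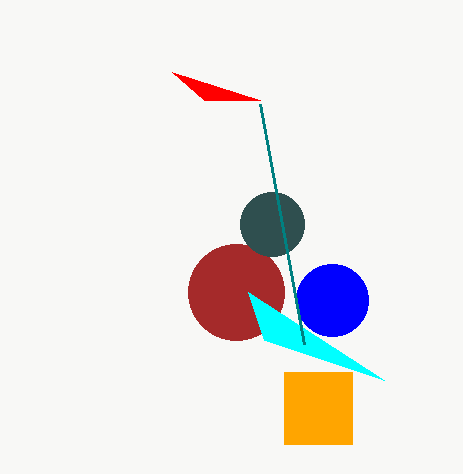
x_1 = 236; y_1 = 292; r_1 = 48; x_2 = 332; y_2 = 300; r_2 = 36; x0_3 = 248; y0_3 = 292; x0_4 = 284; y0_4 = 372; x1_4 = 352; y1_4 = 444; x_5 = 272; y_5 = 224; r_5 = 32; x0_6 = 260; y0_6 = 104; x1_7 = 204; y1_7 = 100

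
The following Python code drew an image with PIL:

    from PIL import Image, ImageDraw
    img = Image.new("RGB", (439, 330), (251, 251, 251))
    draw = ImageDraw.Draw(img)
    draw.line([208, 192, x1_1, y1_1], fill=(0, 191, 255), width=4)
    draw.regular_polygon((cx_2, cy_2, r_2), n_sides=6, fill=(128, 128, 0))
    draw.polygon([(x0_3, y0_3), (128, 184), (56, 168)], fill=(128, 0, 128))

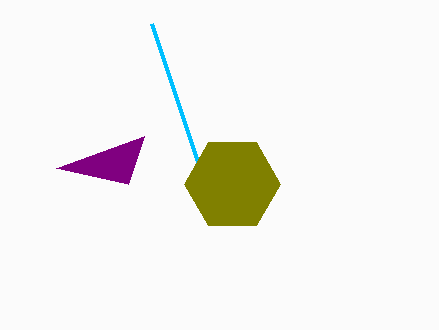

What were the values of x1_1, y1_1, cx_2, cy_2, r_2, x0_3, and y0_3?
x1_1 = 152, y1_1 = 24, cx_2 = 232, cy_2 = 184, r_2 = 48, x0_3 = 144, y0_3 = 136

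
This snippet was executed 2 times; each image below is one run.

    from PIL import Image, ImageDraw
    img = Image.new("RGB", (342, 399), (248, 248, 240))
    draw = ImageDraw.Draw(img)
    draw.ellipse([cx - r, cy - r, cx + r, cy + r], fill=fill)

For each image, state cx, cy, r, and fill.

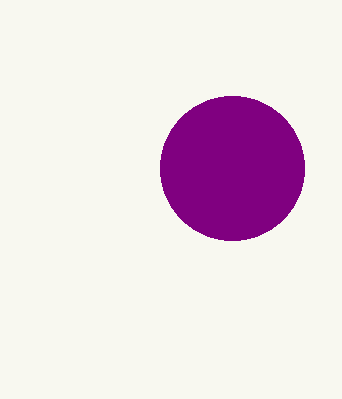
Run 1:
cx = 232, cy = 168, r = 72, fill = 'purple'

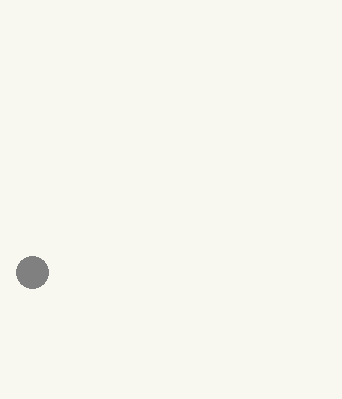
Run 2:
cx = 32
cy = 272
r = 16
fill = 'gray'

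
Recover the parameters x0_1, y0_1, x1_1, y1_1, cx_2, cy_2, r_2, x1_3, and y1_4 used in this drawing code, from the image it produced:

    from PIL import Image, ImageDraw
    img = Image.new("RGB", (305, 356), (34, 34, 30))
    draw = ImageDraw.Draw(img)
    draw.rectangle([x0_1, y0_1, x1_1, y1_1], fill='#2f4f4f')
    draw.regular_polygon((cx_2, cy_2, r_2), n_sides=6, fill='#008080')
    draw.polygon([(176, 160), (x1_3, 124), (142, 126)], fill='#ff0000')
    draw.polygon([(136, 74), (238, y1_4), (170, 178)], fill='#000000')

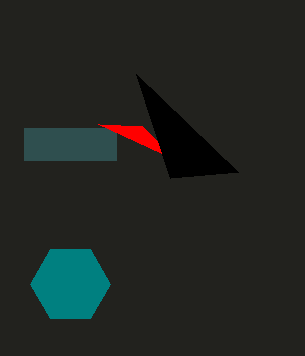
x0_1 = 24; y0_1 = 128; x1_1 = 116; y1_1 = 160; cx_2 = 70; cy_2 = 284; r_2 = 40; x1_3 = 98; y1_4 = 172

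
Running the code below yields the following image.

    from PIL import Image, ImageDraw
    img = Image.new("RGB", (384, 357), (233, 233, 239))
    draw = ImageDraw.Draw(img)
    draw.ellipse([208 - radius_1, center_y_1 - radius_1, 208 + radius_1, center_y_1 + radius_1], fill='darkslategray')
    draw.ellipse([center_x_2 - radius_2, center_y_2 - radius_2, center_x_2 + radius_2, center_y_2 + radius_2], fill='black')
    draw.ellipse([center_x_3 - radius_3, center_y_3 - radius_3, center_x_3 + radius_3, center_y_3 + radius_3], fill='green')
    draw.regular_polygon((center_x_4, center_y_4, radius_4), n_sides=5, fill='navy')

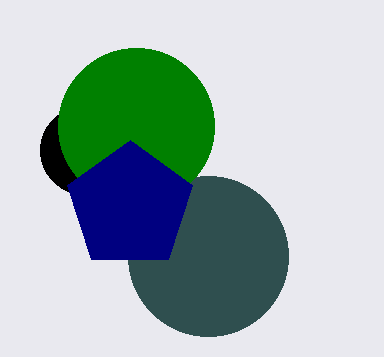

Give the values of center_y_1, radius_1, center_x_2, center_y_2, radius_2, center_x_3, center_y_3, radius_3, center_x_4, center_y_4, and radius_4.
center_y_1 = 256
radius_1 = 80
center_x_2 = 84
center_y_2 = 150
radius_2 = 44
center_x_3 = 136
center_y_3 = 126
radius_3 = 78
center_x_4 = 130
center_y_4 = 206
radius_4 = 66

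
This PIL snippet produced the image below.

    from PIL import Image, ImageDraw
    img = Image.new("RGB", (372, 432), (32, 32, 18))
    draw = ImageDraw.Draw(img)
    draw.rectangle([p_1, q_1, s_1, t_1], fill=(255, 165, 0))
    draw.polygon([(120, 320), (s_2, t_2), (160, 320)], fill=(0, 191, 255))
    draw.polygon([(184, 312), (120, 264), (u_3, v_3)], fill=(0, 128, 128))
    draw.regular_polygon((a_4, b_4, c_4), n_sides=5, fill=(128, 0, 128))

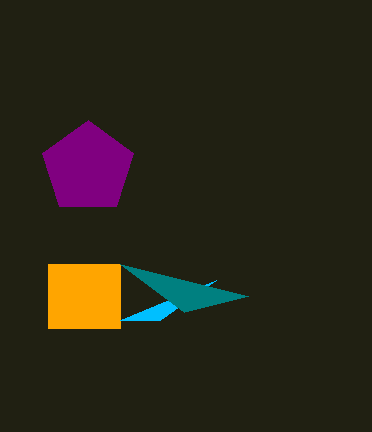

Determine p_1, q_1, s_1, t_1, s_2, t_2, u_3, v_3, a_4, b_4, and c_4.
p_1 = 48, q_1 = 264, s_1 = 120, t_1 = 328, s_2 = 216, t_2 = 280, u_3 = 248, v_3 = 296, a_4 = 88, b_4 = 168, c_4 = 48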